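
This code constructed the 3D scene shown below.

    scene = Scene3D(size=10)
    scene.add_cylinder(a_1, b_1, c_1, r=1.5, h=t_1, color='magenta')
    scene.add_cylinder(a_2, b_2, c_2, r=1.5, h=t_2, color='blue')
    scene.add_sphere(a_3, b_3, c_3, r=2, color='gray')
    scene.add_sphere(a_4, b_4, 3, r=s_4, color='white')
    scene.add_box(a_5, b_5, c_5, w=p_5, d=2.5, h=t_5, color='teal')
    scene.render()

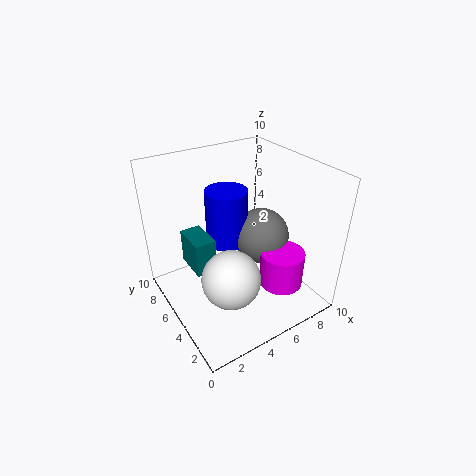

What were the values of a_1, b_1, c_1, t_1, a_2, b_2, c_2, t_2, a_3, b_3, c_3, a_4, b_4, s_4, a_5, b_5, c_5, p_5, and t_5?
a_1 = 7, b_1 = 2.5, c_1 = 2, t_1 = 2.5, a_2 = 5, b_2 = 6.5, c_2 = 4, t_2 = 4, a_3 = 7, b_3 = 5, c_3 = 4.5, a_4 = 3.5, b_4 = 3.5, s_4 = 2, a_5 = 2, b_5 = 5.5, c_5 = 2.5, p_5 = 1.5, t_5 = 2.5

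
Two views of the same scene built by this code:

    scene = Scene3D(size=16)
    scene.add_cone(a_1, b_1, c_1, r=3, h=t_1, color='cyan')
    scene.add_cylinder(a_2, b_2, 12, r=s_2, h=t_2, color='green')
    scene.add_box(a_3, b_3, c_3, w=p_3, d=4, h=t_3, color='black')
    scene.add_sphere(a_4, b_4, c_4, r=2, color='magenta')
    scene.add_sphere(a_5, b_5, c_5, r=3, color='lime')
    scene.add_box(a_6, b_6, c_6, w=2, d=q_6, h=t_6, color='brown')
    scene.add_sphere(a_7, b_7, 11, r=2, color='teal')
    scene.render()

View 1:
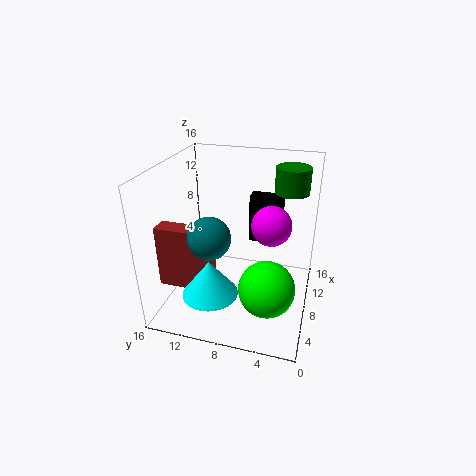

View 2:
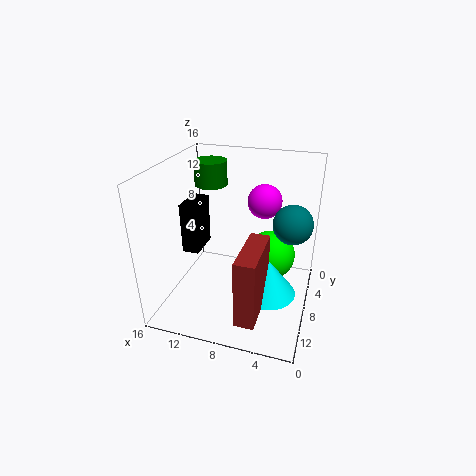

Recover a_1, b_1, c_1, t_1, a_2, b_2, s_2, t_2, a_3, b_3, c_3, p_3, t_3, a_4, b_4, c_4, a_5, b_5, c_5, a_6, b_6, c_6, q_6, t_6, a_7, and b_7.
a_1 = 4; b_1 = 10; c_1 = 3; t_1 = 4; a_2 = 13; b_2 = 3; s_2 = 2; t_2 = 3; a_3 = 13; b_3 = 4; c_3 = 5; p_3 = 2; t_3 = 6; a_4 = 6; b_4 = 4; c_4 = 11; a_5 = 5; b_5 = 4; c_5 = 4; a_6 = 4; b_6 = 10; c_6 = 3; q_6 = 6; t_6 = 7; a_7 = 2; b_7 = 9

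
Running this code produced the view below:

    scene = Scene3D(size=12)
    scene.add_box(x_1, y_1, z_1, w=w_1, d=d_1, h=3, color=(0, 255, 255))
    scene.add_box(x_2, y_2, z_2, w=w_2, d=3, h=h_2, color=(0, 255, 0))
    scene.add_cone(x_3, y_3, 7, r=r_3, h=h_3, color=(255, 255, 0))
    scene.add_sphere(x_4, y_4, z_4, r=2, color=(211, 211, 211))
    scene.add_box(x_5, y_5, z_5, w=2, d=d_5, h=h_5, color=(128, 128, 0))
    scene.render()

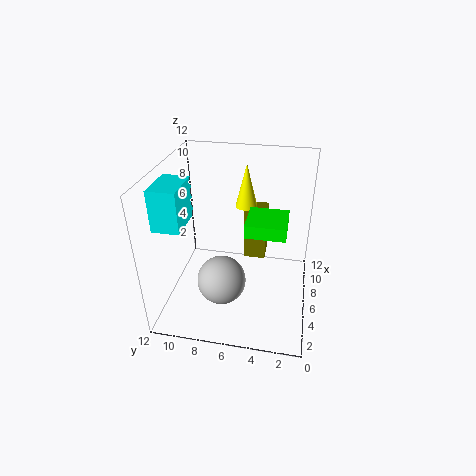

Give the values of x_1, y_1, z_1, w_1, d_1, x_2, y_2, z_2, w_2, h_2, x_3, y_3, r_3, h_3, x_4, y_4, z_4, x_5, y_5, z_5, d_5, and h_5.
x_1 = 1; y_1 = 9; z_1 = 9; w_1 = 3; d_1 = 2; x_2 = 3; y_2 = 2; z_2 = 8; w_2 = 3; h_2 = 1; x_3 = 10; y_3 = 6; r_3 = 1; h_3 = 4; x_4 = 4; y_4 = 7; z_4 = 3; x_5 = 9; y_5 = 4; z_5 = 2; d_5 = 2; h_5 = 5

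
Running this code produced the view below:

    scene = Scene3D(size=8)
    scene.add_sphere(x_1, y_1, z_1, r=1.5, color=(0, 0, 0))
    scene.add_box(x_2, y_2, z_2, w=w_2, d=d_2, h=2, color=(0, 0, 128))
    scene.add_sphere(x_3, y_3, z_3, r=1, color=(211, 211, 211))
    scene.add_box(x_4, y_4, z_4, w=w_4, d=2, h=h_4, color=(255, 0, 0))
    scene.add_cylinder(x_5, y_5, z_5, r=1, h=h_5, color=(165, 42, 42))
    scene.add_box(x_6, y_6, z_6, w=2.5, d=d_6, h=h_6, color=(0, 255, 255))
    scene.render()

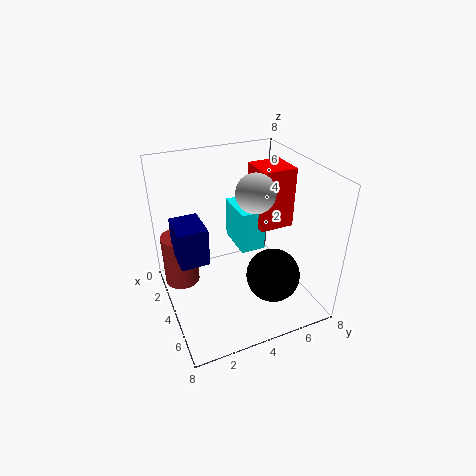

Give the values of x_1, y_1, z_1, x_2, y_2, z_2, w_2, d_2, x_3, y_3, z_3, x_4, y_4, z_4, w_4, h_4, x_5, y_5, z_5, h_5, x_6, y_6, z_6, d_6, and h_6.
x_1 = 5.5, y_1 = 5.5, z_1 = 2, x_2 = 3, y_2 = 0.5, z_2 = 3.5, w_2 = 2, d_2 = 1.5, x_3 = 5, y_3 = 4.5, z_3 = 7, x_4 = 2, y_4 = 5.5, z_4 = 4, w_4 = 2, h_4 = 3.5, x_5 = 2.5, y_5 = 1, z_5 = 1, h_5 = 3, x_6 = 1, y_6 = 4.5, z_6 = 2.5, d_6 = 1.5, h_6 = 2.5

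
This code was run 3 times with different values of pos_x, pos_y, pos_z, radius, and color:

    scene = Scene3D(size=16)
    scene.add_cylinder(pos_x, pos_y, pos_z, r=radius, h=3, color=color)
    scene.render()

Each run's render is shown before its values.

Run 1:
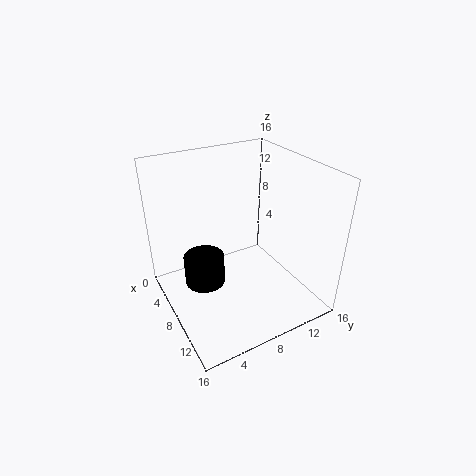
pos_x = 10; pos_y = 3; pos_z = 5.5; radius = 2; color = 'black'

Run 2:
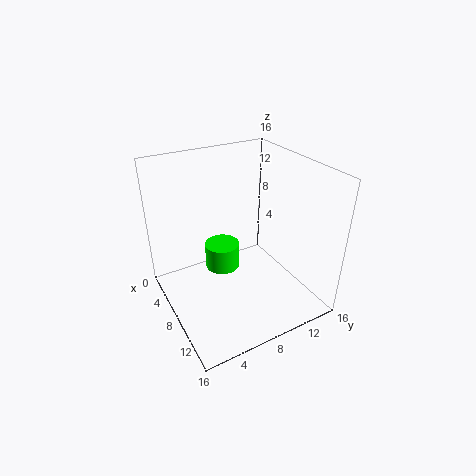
pos_x = 6; pos_y = 7; pos_z = 3.5; radius = 2; color = 'lime'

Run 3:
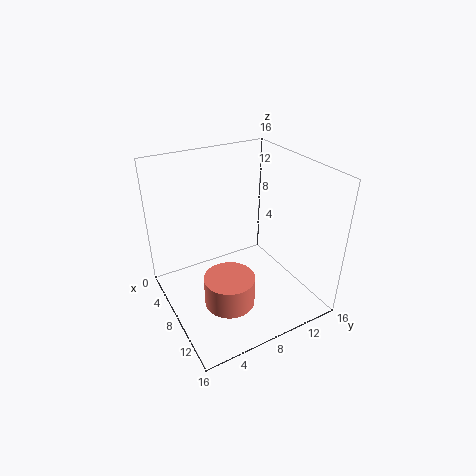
pos_x = 12.5; pos_y = 4.5; pos_z = 4; radius = 2.5; color = 'salmon'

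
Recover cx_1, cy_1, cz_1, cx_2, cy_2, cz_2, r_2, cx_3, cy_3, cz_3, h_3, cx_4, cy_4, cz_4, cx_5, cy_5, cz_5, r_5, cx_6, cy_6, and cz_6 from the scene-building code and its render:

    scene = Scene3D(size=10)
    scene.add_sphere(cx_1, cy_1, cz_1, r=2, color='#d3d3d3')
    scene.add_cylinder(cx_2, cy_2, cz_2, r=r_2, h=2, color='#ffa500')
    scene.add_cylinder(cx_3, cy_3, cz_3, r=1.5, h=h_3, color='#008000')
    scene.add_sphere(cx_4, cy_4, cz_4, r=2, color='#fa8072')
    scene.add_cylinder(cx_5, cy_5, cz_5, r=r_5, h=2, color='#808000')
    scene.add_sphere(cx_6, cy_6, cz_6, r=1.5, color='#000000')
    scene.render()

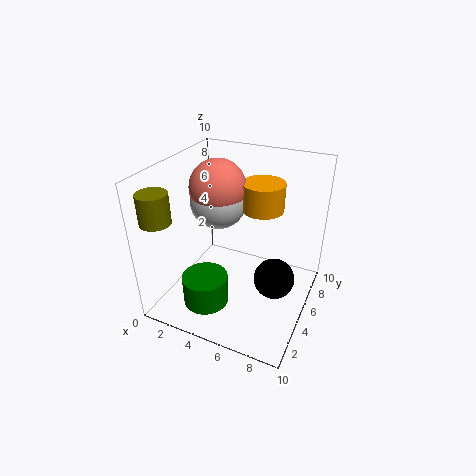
cx_1 = 3, cy_1 = 6, cz_1 = 7, cx_2 = 6, cy_2 = 7, cz_2 = 6.5, r_2 = 1.5, cx_3 = 4, cy_3 = 2, cz_3 = 1.5, h_3 = 2, cx_4 = 3, cy_4 = 6, cz_4 = 8, cx_5 = 1, cy_5 = 1.5, cz_5 = 7, r_5 = 1, cx_6 = 7.5, cy_6 = 6, cz_6 = 1.5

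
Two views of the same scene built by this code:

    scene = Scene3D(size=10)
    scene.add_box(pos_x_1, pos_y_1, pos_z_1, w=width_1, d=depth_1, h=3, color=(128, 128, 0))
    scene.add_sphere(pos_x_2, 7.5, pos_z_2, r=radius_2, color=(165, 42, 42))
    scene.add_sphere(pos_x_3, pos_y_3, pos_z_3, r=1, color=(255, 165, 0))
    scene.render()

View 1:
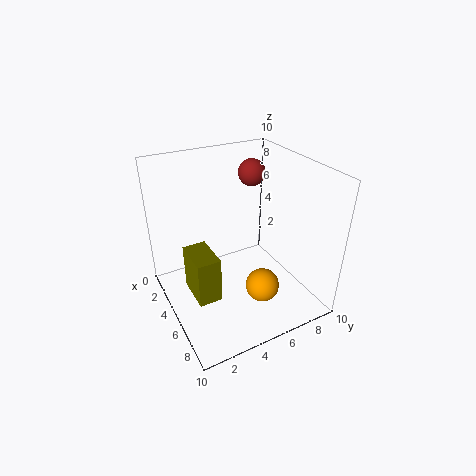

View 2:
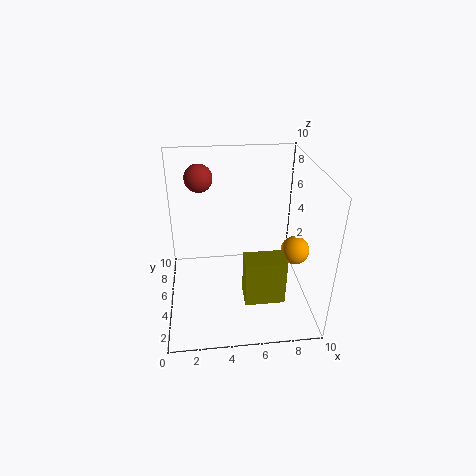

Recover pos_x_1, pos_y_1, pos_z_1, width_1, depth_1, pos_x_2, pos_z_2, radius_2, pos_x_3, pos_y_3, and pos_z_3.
pos_x_1 = 5, pos_y_1 = 1, pos_z_1 = 2.5, width_1 = 2.5, depth_1 = 1.5, pos_x_2 = 2.5, pos_z_2 = 8.5, radius_2 = 1, pos_x_3 = 9, pos_y_3 = 4.5, pos_z_3 = 4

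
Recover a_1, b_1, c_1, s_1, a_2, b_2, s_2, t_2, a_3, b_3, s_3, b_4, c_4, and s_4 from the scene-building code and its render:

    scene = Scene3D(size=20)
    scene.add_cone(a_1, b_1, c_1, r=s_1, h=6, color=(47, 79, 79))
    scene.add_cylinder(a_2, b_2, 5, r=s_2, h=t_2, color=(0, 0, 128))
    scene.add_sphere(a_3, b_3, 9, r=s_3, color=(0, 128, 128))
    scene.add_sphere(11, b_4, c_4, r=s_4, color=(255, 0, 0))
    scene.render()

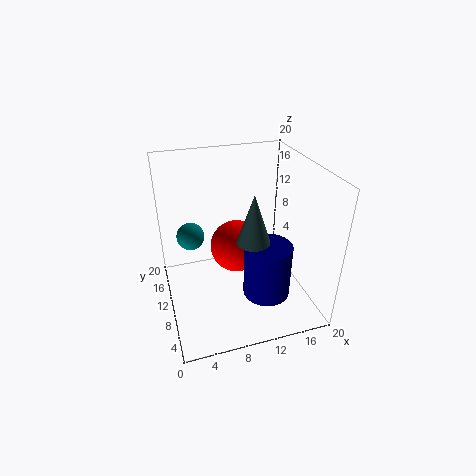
a_1 = 10; b_1 = 4; c_1 = 13; s_1 = 2; a_2 = 12; b_2 = 4; s_2 = 3; t_2 = 7; a_3 = 4; b_3 = 14; s_3 = 2; b_4 = 14; c_4 = 6; s_4 = 4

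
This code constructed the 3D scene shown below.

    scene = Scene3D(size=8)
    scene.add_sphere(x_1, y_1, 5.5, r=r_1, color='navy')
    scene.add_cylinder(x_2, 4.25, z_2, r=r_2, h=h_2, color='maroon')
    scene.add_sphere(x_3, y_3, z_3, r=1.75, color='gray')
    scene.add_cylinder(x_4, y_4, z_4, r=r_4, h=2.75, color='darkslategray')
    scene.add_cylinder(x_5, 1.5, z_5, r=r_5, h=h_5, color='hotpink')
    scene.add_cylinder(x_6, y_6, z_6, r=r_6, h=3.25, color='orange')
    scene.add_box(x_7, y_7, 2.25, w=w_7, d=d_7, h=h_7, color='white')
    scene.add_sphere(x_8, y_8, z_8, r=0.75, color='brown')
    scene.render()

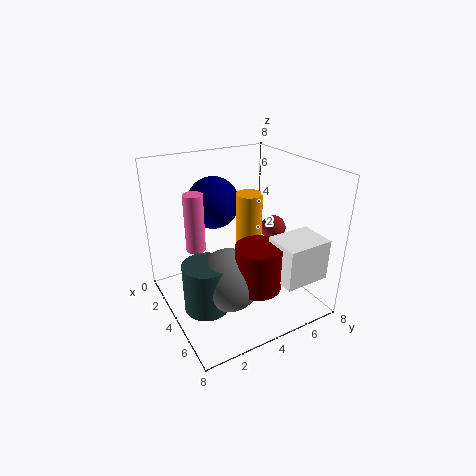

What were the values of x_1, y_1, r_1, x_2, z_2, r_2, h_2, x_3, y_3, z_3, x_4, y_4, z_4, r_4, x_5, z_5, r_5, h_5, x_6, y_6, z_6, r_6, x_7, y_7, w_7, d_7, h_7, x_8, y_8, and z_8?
x_1 = 2, y_1 = 3.5, r_1 = 1.5, x_2 = 5.75, z_2 = 1.75, r_2 = 1.25, h_2 = 2.5, x_3 = 4.75, y_3 = 3, z_3 = 2, x_4 = 4.5, y_4 = 1.75, z_4 = 0.5, r_4 = 1.25, x_5 = 4, z_5 = 4, r_5 = 0.5, h_5 = 3, x_6 = 3.5, y_6 = 5, z_6 = 3, r_6 = 0.75, x_7 = 5.5, y_7 = 5, w_7 = 2, d_7 = 2.5, h_7 = 2.25, x_8 = 3.5, y_8 = 6.75, z_8 = 3.75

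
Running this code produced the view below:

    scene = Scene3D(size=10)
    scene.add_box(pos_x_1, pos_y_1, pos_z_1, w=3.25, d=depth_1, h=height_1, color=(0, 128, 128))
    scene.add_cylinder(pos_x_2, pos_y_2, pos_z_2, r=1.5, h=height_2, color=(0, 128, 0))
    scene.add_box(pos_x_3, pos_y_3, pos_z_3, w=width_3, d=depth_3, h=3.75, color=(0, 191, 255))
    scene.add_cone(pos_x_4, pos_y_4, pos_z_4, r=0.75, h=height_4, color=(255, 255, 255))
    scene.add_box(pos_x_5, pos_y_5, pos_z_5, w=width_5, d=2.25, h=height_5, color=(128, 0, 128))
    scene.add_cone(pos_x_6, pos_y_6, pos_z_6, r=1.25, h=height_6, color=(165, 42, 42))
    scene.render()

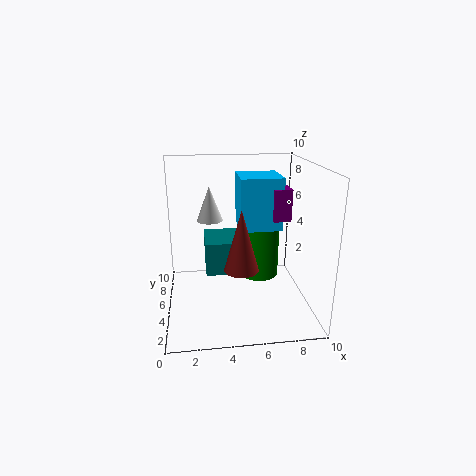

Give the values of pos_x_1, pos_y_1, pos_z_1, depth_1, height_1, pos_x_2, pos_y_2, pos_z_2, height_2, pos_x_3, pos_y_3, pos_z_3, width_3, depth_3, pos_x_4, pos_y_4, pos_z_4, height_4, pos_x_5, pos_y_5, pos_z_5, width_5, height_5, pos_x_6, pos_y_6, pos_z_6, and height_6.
pos_x_1 = 2.75; pos_y_1 = 5.75; pos_z_1 = 1.75; depth_1 = 3.25; height_1 = 2.5; pos_x_2 = 7; pos_y_2 = 7.25; pos_z_2 = 1; height_2 = 4.75; pos_x_3 = 5.25; pos_y_3 = 5.25; pos_z_3 = 5.25; width_3 = 3; depth_3 = 3; pos_x_4 = 3; pos_y_4 = 2.5; pos_z_4 = 7.25; height_4 = 2; pos_x_5 = 7.5; pos_y_5 = 5; pos_z_5 = 6; width_5 = 1.25; height_5 = 2.25; pos_x_6 = 5.25; pos_y_6 = 5; pos_z_6 = 2.5; height_6 = 4.5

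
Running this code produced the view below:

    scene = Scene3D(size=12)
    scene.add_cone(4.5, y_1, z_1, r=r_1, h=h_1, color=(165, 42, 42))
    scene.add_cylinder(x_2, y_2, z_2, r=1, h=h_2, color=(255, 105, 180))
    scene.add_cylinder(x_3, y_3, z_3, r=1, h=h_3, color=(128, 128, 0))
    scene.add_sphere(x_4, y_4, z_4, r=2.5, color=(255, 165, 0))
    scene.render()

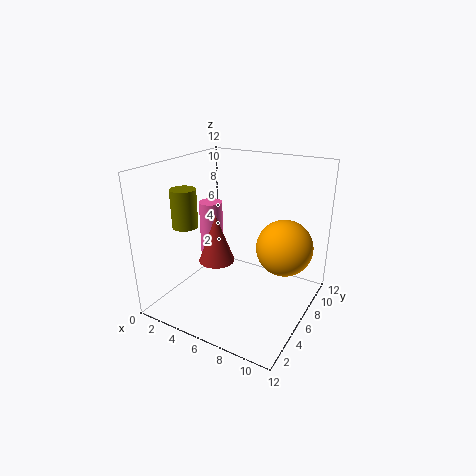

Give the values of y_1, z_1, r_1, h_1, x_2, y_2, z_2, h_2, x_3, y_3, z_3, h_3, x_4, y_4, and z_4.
y_1 = 5; z_1 = 4; r_1 = 1.5; h_1 = 4; x_2 = 3; y_2 = 6.5; z_2 = 2.5; h_2 = 6; x_3 = 3; y_3 = 3; z_3 = 7.5; h_3 = 3; x_4 = 9; y_4 = 9; z_4 = 4.5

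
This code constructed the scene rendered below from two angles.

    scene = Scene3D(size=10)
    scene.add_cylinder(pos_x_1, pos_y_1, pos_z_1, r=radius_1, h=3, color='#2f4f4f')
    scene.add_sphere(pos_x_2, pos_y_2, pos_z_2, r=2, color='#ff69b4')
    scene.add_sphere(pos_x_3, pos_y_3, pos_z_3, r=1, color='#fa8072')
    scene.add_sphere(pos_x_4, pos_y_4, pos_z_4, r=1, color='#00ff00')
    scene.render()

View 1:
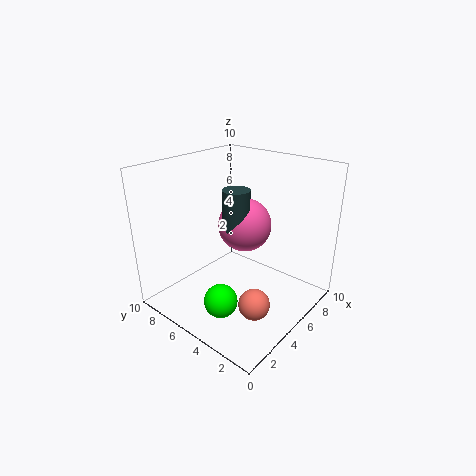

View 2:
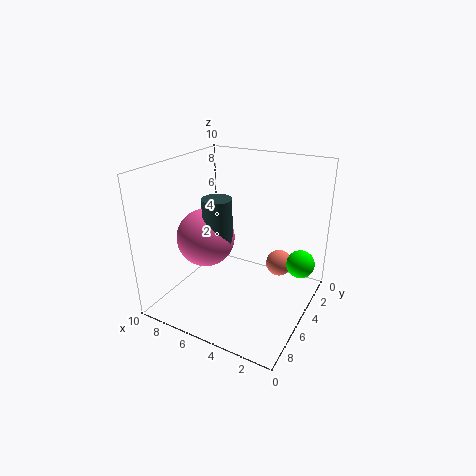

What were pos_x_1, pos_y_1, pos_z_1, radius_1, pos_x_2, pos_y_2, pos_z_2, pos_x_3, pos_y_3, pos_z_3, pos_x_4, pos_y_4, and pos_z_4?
pos_x_1 = 6; pos_y_1 = 6; pos_z_1 = 5; radius_1 = 1; pos_x_2 = 7; pos_y_2 = 6; pos_z_2 = 5; pos_x_3 = 3; pos_y_3 = 2; pos_z_3 = 2; pos_x_4 = 1; pos_y_4 = 3; pos_z_4 = 3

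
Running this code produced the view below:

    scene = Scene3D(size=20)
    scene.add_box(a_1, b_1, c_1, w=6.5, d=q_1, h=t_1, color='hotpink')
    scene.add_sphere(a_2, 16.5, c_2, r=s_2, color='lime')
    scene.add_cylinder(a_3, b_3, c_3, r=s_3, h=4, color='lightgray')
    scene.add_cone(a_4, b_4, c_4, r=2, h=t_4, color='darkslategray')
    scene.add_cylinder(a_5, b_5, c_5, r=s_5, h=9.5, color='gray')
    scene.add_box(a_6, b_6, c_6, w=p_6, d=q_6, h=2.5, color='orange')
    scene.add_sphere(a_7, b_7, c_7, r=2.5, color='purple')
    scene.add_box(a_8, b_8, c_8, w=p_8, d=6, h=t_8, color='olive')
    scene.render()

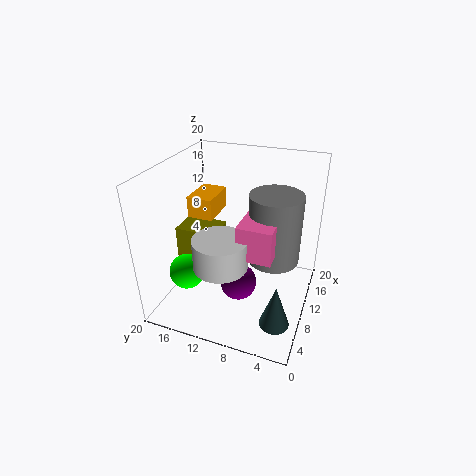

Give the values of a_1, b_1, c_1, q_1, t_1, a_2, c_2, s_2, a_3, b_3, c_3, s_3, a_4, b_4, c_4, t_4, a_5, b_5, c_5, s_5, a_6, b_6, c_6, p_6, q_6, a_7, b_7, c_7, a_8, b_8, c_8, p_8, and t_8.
a_1 = 5, b_1 = 4, c_1 = 10, q_1 = 4.5, t_1 = 4.5, a_2 = 6.5, c_2 = 5, s_2 = 2.5, a_3 = 5, b_3 = 10.5, c_3 = 8.5, s_3 = 3.5, a_4 = 5, b_4 = 3, c_4 = 1, t_4 = 6, a_5 = 10.5, b_5 = 5, c_5 = 7.5, s_5 = 3.5, a_6 = 4, b_6 = 11, c_6 = 15.5, p_6 = 4.5, q_6 = 3, a_7 = 7.5, b_7 = 9, c_7 = 4.5, a_8 = 8.5, b_8 = 13, c_8 = 5.5, p_8 = 4.5, t_8 = 5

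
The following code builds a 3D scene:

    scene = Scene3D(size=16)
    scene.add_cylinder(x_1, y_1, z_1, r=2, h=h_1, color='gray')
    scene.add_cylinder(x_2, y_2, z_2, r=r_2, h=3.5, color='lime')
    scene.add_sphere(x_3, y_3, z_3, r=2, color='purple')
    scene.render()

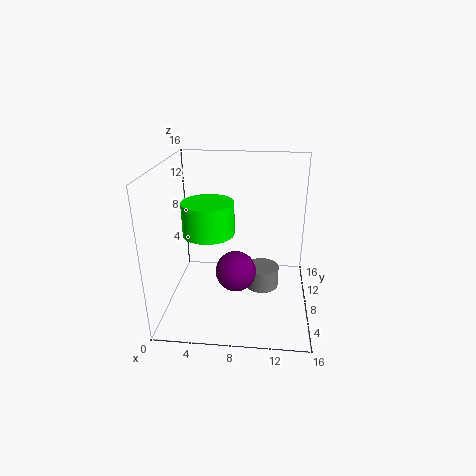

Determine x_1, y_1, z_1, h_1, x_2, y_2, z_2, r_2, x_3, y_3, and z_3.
x_1 = 10.75
y_1 = 9.75
z_1 = 1
h_1 = 2.5
x_2 = 5
y_2 = 6.75
z_2 = 9
r_2 = 2.75
x_3 = 8.25
y_3 = 3.5
z_3 = 6.5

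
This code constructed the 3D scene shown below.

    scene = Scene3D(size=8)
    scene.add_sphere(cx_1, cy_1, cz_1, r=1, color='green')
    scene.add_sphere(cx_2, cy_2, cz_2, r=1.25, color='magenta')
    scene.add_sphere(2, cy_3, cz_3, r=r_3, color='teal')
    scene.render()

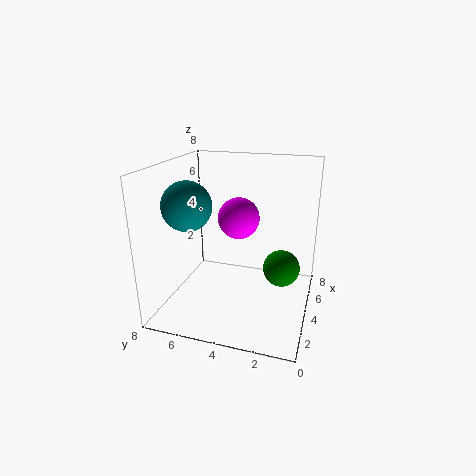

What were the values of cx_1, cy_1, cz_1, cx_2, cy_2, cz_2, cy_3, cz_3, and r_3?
cx_1 = 4; cy_1 = 1.5; cz_1 = 2.5; cx_2 = 5.75; cy_2 = 4.5; cz_2 = 4.5; cy_3 = 6; cz_3 = 6.25; r_3 = 1.25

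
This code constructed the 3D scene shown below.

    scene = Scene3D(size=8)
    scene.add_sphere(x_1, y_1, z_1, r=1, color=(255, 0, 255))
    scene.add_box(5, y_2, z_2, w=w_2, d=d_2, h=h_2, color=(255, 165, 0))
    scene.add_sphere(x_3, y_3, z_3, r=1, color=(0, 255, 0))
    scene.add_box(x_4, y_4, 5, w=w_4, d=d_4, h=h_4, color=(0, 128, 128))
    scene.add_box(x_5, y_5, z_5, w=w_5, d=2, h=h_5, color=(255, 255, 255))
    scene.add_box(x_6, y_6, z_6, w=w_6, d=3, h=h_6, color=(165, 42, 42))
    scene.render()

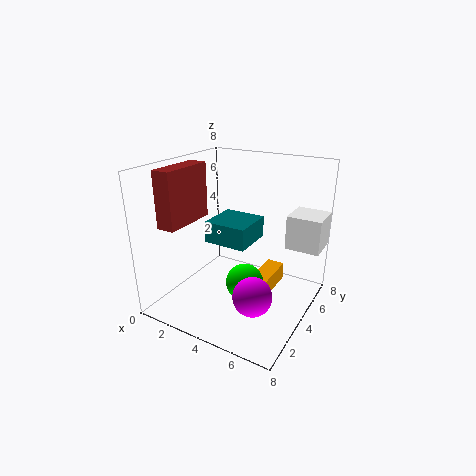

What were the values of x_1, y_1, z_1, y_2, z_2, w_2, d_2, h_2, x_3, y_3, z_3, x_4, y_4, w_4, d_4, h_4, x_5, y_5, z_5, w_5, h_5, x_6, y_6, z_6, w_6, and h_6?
x_1 = 6
y_1 = 2
z_1 = 2
y_2 = 3
z_2 = 1
w_2 = 1
d_2 = 3
h_2 = 1
x_3 = 5
y_3 = 3
z_3 = 2
x_4 = 4
y_4 = 1
w_4 = 2
d_4 = 2
h_4 = 1
x_5 = 6
y_5 = 6
z_5 = 3
w_5 = 2
h_5 = 2
x_6 = 1
y_6 = 1
z_6 = 5
w_6 = 1
h_6 = 3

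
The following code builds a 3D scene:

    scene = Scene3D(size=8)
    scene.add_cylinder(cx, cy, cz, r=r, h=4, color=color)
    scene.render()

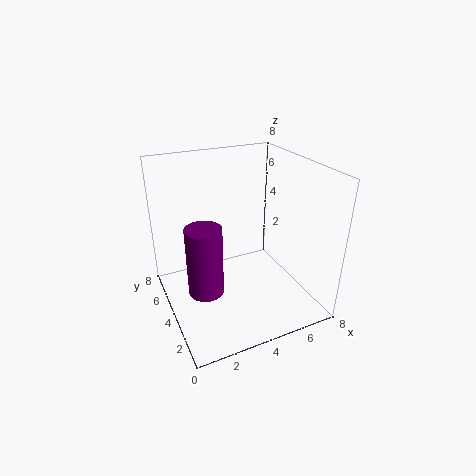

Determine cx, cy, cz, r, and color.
cx = 2; cy = 4; cz = 1; r = 1; color = 'purple'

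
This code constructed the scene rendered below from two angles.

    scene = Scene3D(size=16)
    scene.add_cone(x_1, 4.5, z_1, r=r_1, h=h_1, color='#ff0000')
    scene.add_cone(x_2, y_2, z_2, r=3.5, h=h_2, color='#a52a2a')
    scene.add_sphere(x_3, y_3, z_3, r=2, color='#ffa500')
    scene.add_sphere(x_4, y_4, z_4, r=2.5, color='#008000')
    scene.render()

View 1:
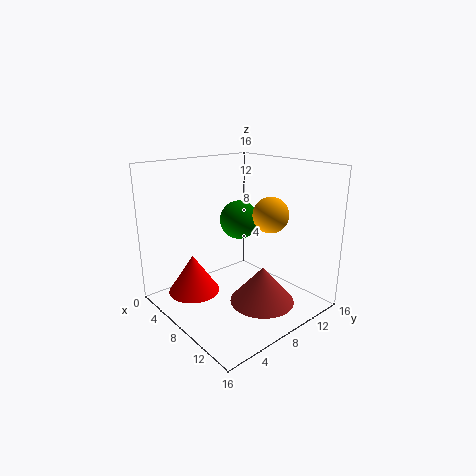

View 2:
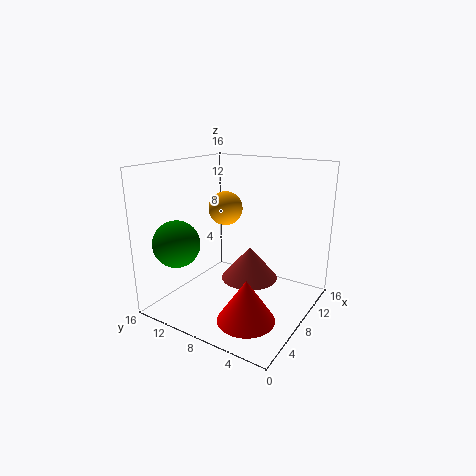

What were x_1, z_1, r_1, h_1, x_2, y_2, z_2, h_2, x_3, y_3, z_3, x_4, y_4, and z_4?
x_1 = 4, z_1 = 1, r_1 = 3, h_1 = 4.5, x_2 = 11.5, y_2 = 8.5, z_2 = 1.5, h_2 = 4, x_3 = 10, y_3 = 11, z_3 = 10.5, x_4 = 3, y_4 = 12.5, z_4 = 8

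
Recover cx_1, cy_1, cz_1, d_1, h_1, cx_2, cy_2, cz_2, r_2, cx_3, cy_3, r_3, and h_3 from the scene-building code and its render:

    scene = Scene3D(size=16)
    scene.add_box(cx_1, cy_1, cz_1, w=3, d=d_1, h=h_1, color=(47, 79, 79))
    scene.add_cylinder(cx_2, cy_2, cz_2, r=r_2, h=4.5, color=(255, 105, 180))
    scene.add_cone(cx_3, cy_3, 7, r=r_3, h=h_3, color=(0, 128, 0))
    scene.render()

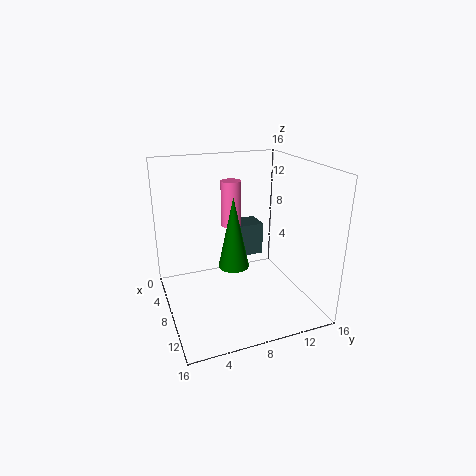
cx_1 = 2; cy_1 = 9.5; cz_1 = 4; d_1 = 3; h_1 = 4; cx_2 = 10; cy_2 = 6.5; cz_2 = 10.5; r_2 = 1; cx_3 = 12; cy_3 = 6; r_3 = 1.5; h_3 = 7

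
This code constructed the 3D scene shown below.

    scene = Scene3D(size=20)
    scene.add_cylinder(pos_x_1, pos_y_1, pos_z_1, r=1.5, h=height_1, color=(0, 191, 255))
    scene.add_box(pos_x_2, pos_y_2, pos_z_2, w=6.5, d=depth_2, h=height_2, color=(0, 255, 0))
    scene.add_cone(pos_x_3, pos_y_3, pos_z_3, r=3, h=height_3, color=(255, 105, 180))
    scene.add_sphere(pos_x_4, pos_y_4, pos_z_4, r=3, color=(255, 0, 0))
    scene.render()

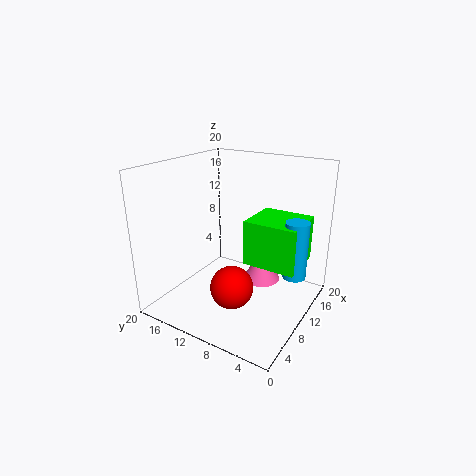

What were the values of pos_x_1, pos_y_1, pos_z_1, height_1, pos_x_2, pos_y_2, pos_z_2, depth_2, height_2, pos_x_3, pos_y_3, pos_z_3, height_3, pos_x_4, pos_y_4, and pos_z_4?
pos_x_1 = 10, pos_y_1 = 1.5, pos_z_1 = 6.5, height_1 = 7.5, pos_x_2 = 8, pos_y_2 = 1, pos_z_2 = 7.5, depth_2 = 7, height_2 = 6, pos_x_3 = 16.5, pos_y_3 = 9.5, pos_z_3 = 0.5, height_3 = 4.5, pos_x_4 = 7.5, pos_y_4 = 9.5, pos_z_4 = 3.5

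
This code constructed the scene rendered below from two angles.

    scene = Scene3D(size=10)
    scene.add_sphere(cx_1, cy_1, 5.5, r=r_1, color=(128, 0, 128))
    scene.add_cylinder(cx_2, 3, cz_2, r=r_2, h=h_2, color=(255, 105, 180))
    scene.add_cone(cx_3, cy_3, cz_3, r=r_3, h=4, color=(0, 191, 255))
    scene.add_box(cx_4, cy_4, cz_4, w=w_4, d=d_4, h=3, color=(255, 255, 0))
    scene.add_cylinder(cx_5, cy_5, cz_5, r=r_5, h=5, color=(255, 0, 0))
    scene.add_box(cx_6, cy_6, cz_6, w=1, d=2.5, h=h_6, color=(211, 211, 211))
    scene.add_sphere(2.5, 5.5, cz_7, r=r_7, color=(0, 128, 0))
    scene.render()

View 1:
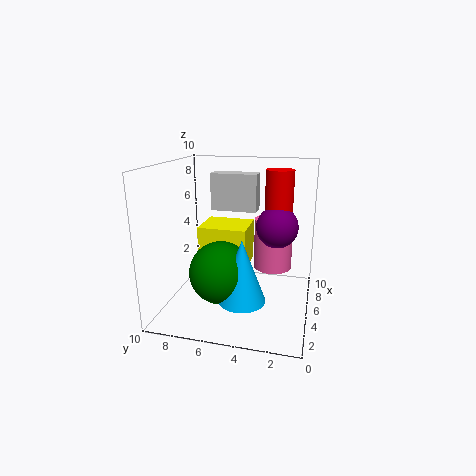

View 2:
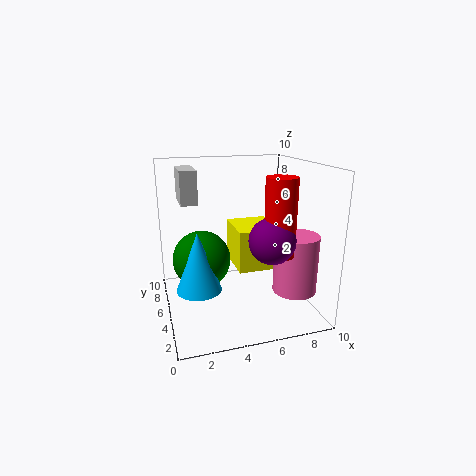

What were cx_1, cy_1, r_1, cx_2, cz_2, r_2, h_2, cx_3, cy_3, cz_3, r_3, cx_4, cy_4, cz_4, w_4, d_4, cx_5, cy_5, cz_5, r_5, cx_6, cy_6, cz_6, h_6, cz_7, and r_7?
cx_1 = 6.5
cy_1 = 2.5
r_1 = 1.5
cx_2 = 8.5
cz_2 = 1.5
r_2 = 1.5
h_2 = 4
cx_3 = 2
cy_3 = 4
cz_3 = 2
r_3 = 1.5
cx_4 = 5
cy_4 = 4.5
cz_4 = 2.5
w_4 = 3
d_4 = 3.5
cx_5 = 7
cy_5 = 2.5
cz_5 = 4.5
r_5 = 1
cx_6 = 1
cy_6 = 3
cz_6 = 8
h_6 = 2
cz_7 = 3.5
r_7 = 2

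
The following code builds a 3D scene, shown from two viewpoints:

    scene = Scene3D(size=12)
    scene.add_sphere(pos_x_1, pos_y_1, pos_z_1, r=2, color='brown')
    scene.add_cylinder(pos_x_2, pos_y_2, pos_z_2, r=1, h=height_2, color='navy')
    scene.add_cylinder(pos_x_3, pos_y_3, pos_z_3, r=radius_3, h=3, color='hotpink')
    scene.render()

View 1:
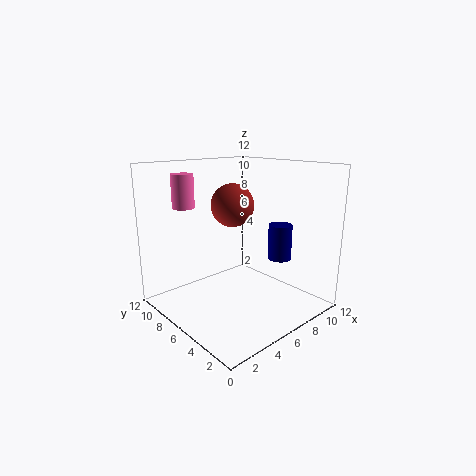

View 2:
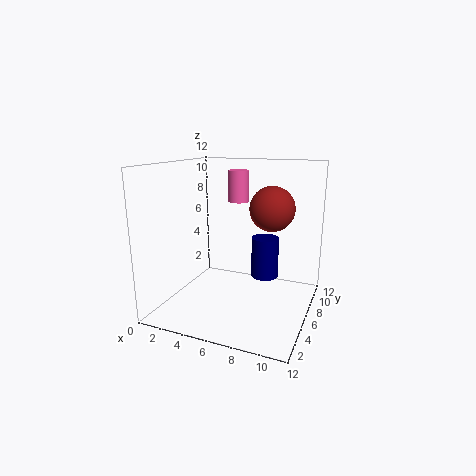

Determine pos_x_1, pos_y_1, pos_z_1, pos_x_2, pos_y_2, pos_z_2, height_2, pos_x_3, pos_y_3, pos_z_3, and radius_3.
pos_x_1 = 8, pos_y_1 = 9, pos_z_1 = 8, pos_x_2 = 9, pos_y_2 = 4, pos_z_2 = 4, height_2 = 3, pos_x_3 = 4, pos_y_3 = 11, pos_z_3 = 8, radius_3 = 1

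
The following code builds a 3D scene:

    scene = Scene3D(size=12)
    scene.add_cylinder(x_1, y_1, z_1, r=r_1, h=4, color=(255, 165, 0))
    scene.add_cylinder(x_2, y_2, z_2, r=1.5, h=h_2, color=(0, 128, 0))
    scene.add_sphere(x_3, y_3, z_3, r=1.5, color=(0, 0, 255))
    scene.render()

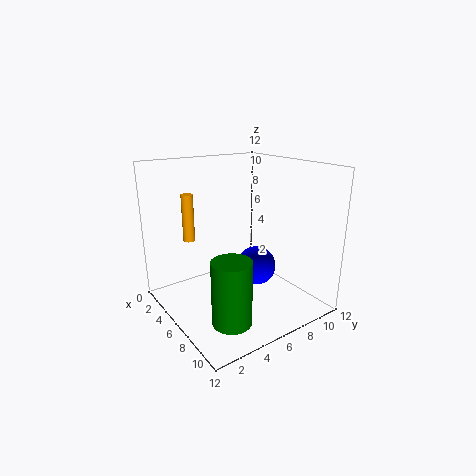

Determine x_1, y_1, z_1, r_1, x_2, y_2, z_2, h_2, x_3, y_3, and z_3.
x_1 = 3, y_1 = 3, z_1 = 5.5, r_1 = 0.5, x_2 = 9.5, y_2 = 3, z_2 = 1, h_2 = 5, x_3 = 8.5, y_3 = 6, z_3 = 4.5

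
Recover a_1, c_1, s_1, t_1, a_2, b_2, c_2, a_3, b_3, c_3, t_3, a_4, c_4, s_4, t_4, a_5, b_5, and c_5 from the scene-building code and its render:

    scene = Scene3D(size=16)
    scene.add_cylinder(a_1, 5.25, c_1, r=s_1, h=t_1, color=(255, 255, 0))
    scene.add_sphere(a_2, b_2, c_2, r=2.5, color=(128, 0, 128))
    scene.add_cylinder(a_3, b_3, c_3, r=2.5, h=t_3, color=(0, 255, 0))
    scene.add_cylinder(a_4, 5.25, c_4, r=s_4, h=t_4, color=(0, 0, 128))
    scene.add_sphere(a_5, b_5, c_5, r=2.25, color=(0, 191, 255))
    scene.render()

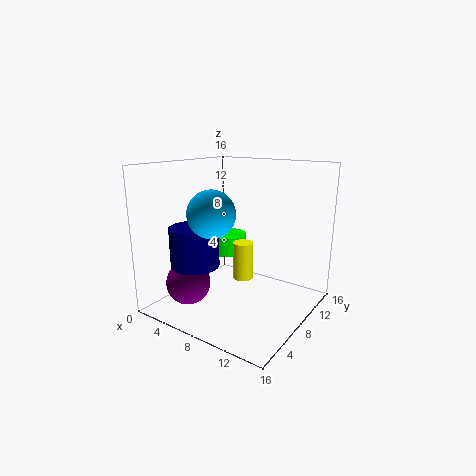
a_1 = 10.5; c_1 = 5; s_1 = 1; t_1 = 3.75; a_2 = 3.5; b_2 = 4.5; c_2 = 2.75; a_3 = 2.75; b_3 = 13.25; c_3 = 3.75; t_3 = 2.5; a_4 = 4; c_4 = 4.75; s_4 = 2.75; t_4 = 4.5; a_5 = 9; b_5 = 2.25; c_5 = 12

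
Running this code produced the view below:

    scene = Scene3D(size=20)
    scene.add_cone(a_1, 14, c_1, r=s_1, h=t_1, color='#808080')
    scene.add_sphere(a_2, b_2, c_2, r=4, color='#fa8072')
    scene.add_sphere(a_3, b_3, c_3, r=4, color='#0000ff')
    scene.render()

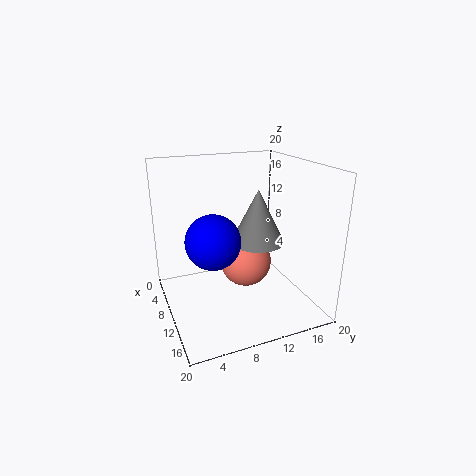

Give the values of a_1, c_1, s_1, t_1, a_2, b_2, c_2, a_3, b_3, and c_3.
a_1 = 8
c_1 = 8
s_1 = 4
t_1 = 8
a_2 = 6
b_2 = 13
c_2 = 4
a_3 = 8
b_3 = 7
c_3 = 9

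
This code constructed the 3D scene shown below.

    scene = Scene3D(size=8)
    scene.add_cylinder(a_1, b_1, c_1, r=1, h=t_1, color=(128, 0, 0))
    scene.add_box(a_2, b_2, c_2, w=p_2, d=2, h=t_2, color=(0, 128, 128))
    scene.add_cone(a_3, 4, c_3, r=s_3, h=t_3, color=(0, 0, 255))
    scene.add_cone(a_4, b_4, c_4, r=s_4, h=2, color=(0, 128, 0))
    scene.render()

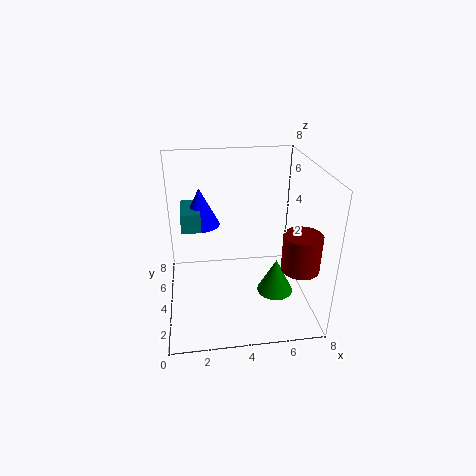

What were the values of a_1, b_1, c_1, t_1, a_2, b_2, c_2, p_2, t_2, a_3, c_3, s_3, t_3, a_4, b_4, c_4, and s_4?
a_1 = 7; b_1 = 2; c_1 = 3; t_1 = 2; a_2 = 1; b_2 = 3; c_2 = 5; p_2 = 1; t_2 = 1; a_3 = 2; c_3 = 5; s_3 = 1; t_3 = 2; a_4 = 6; b_4 = 3; c_4 = 1; s_4 = 1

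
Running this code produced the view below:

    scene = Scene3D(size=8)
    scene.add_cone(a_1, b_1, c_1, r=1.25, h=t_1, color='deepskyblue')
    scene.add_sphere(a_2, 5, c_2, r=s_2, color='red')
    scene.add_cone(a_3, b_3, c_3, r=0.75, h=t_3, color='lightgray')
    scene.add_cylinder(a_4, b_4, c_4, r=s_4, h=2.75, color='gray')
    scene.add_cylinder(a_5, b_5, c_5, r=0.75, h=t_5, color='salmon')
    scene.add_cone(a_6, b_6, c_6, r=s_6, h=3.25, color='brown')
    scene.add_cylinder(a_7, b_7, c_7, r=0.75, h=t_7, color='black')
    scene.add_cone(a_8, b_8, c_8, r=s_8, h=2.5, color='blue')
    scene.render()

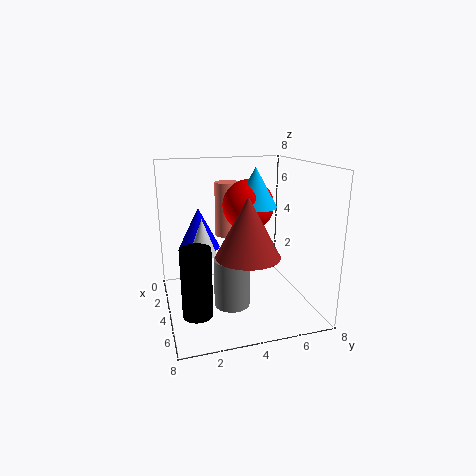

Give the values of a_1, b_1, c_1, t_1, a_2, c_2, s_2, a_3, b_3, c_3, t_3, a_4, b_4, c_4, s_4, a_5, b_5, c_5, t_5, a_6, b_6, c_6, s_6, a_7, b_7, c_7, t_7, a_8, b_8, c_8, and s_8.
a_1 = 3.25
b_1 = 5.25
c_1 = 5.5
t_1 = 2.25
a_2 = 2.75
c_2 = 5.5
s_2 = 1.5
a_3 = 4
b_3 = 2
c_3 = 3.25
t_3 = 2
a_4 = 4.5
b_4 = 3.5
c_4 = 0.25
s_4 = 1
a_5 = 1.75
b_5 = 4
c_5 = 3.5
t_5 = 3.25
a_6 = 5
b_6 = 4.25
c_6 = 3.25
s_6 = 1.75
a_7 = 6.25
b_7 = 1.25
c_7 = 1
t_7 = 3.5
a_8 = 1.5
b_8 = 2.25
c_8 = 2.75
s_8 = 1.25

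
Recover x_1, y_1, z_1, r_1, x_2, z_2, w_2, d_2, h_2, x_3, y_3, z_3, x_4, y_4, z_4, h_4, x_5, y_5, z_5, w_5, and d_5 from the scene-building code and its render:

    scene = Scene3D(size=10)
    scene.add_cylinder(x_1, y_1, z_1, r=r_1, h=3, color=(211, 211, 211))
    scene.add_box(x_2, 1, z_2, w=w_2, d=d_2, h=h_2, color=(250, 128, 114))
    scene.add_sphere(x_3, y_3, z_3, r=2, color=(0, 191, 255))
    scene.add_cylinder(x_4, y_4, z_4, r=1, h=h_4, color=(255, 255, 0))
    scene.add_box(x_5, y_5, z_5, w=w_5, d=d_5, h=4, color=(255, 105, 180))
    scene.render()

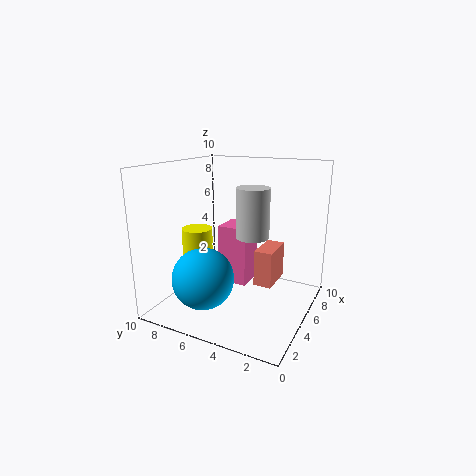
x_1 = 3
y_1 = 3
z_1 = 6
r_1 = 1
x_2 = 1
z_2 = 4
w_2 = 2
d_2 = 1
h_2 = 2
x_3 = 2
y_3 = 6
z_3 = 3
x_4 = 3
y_4 = 7
z_4 = 4
h_4 = 2
x_5 = 4
y_5 = 4
z_5 = 2
w_5 = 2
d_5 = 2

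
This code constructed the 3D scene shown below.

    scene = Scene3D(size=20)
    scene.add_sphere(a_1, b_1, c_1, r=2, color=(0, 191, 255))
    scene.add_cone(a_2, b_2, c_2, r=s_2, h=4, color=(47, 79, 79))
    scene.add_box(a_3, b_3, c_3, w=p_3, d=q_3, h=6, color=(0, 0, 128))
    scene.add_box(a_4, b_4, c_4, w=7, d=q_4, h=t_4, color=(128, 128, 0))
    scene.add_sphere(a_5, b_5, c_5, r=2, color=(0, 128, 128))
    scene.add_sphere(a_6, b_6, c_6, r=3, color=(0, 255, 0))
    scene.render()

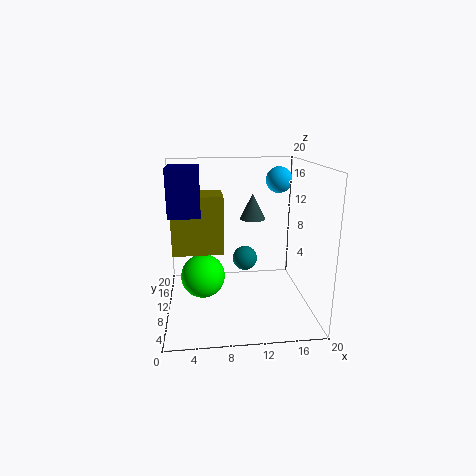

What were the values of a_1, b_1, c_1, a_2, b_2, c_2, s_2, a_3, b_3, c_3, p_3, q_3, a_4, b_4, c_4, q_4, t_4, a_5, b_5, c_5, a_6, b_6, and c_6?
a_1 = 17, b_1 = 16, c_1 = 17, a_2 = 13, b_2 = 16, c_2 = 11, s_2 = 2, a_3 = 1, b_3 = 6, c_3 = 14, p_3 = 4, q_3 = 5, a_4 = 1, b_4 = 9, c_4 = 8, q_4 = 5, t_4 = 8, a_5 = 12, b_5 = 17, c_5 = 4, a_6 = 5, b_6 = 9, c_6 = 5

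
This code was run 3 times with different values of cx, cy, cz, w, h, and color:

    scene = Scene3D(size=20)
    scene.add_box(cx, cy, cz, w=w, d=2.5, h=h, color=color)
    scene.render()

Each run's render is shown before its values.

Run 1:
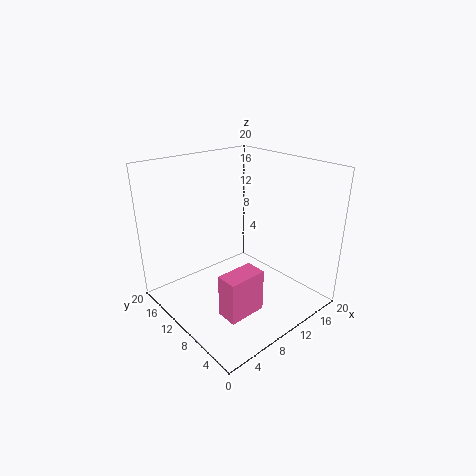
cx = 1.5
cy = 1
cz = 5.5
w = 4.5
h = 5
color = 'hotpink'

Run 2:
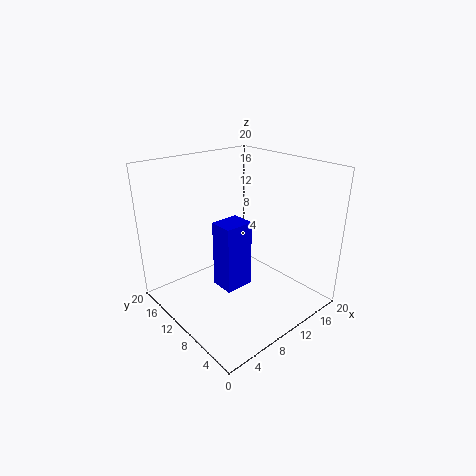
cx = 1
cy = 1
cz = 10
w = 3
h = 7
color = 'blue'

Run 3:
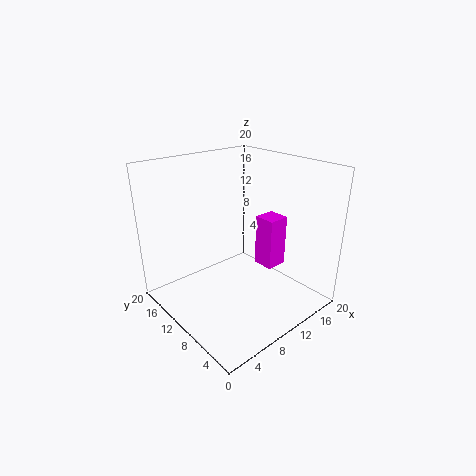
cx = 8
cy = 2
cz = 9.5
w = 2.5
h = 6
color = 'magenta'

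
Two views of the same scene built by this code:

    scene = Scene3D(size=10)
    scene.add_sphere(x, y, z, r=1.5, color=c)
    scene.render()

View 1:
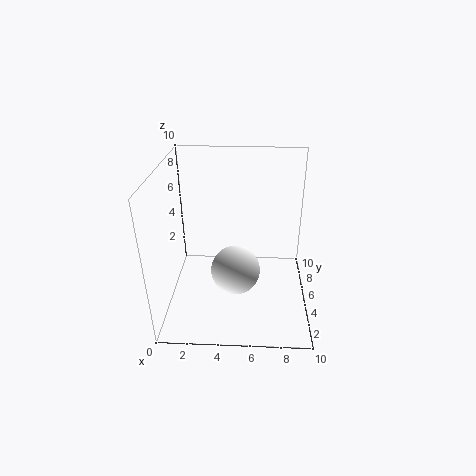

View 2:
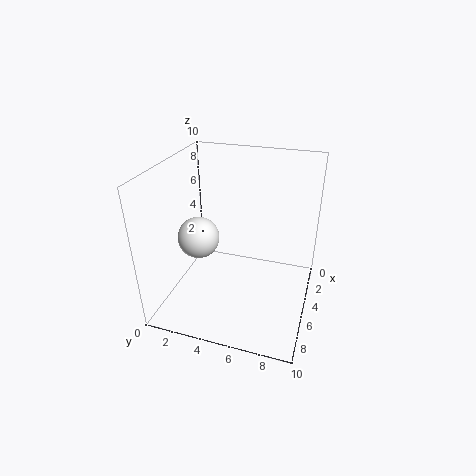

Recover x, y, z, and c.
x = 5, y = 2, z = 4.5, c = 'white'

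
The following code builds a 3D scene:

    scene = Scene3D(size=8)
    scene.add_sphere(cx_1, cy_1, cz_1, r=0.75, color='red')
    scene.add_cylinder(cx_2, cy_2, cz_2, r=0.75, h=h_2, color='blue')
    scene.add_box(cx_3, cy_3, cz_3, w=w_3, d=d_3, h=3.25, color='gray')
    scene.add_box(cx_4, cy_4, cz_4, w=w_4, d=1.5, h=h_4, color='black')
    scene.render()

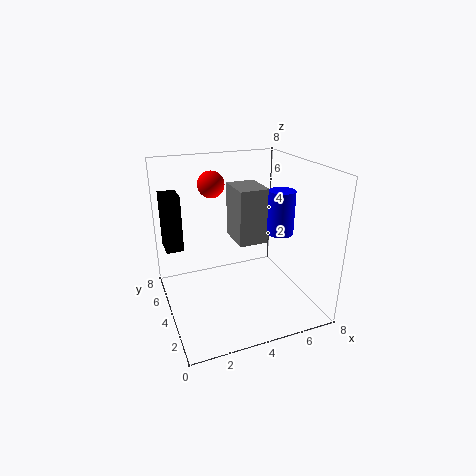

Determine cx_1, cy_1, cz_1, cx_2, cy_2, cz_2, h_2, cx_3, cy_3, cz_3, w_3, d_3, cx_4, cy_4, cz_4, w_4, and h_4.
cx_1 = 3
cy_1 = 5.5
cz_1 = 6.75
cx_2 = 6.5
cy_2 = 3.75
cz_2 = 4
h_2 = 2.5
cx_3 = 4.25
cy_3 = 4.25
cz_3 = 3.25
w_3 = 1.75
d_3 = 2.25
cx_4 = 0.25
cy_4 = 5.5
cz_4 = 3
w_4 = 1
h_4 = 3.25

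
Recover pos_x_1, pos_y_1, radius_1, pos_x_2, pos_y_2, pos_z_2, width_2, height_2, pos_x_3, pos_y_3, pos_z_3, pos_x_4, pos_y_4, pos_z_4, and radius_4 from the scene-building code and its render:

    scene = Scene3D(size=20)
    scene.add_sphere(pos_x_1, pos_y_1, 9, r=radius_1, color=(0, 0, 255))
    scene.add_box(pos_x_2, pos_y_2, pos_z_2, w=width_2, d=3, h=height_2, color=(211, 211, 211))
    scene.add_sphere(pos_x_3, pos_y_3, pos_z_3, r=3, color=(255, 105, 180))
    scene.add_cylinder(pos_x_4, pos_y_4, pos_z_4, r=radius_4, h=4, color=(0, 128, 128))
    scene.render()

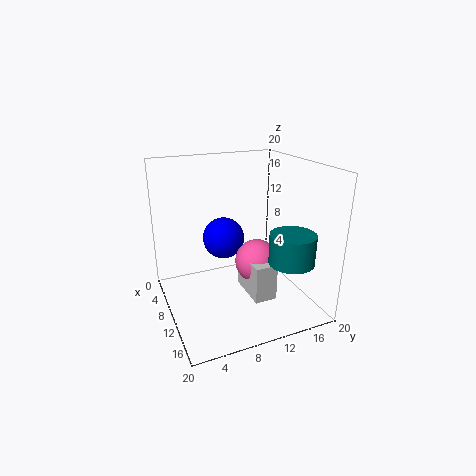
pos_x_1 = 7, pos_y_1 = 9, radius_1 = 3, pos_x_2 = 10, pos_y_2 = 10, pos_z_2 = 3, width_2 = 6, height_2 = 5, pos_x_3 = 12, pos_y_3 = 12, pos_z_3 = 7, pos_x_4 = 16, pos_y_4 = 15, pos_z_4 = 8, radius_4 = 3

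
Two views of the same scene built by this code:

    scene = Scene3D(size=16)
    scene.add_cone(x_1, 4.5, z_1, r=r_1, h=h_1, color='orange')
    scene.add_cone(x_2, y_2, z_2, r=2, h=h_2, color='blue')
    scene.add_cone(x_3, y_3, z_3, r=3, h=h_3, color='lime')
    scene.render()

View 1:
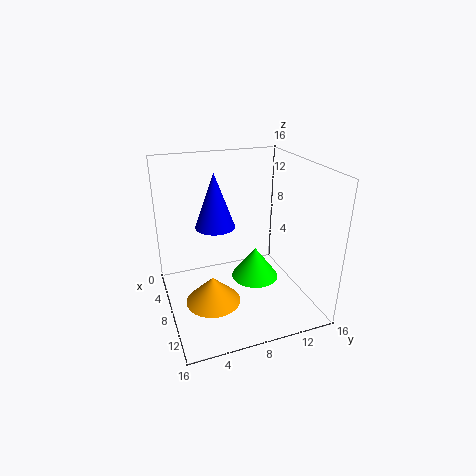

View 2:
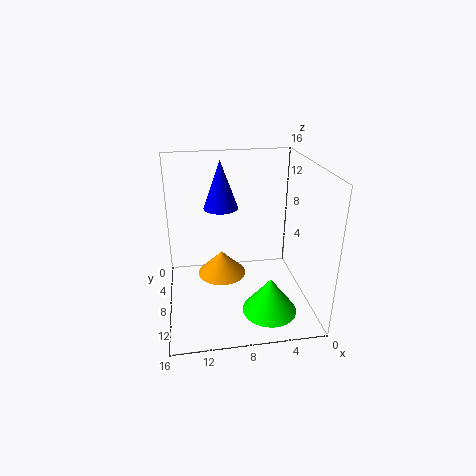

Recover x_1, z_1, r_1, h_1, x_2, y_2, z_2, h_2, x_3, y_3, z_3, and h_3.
x_1 = 9.5
z_1 = 1.5
r_1 = 3
h_1 = 3
x_2 = 9.5
y_2 = 5
z_2 = 10.5
h_2 = 5.5
x_3 = 5
y_3 = 11.5
z_3 = 0.5
h_3 = 4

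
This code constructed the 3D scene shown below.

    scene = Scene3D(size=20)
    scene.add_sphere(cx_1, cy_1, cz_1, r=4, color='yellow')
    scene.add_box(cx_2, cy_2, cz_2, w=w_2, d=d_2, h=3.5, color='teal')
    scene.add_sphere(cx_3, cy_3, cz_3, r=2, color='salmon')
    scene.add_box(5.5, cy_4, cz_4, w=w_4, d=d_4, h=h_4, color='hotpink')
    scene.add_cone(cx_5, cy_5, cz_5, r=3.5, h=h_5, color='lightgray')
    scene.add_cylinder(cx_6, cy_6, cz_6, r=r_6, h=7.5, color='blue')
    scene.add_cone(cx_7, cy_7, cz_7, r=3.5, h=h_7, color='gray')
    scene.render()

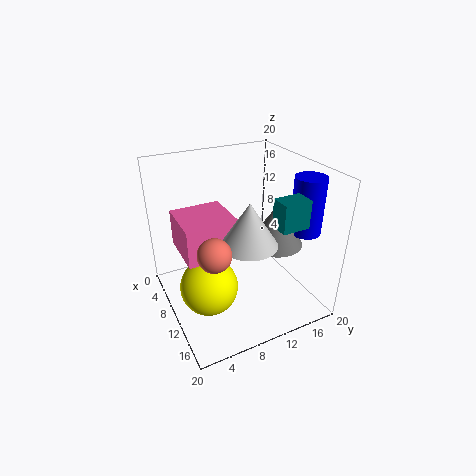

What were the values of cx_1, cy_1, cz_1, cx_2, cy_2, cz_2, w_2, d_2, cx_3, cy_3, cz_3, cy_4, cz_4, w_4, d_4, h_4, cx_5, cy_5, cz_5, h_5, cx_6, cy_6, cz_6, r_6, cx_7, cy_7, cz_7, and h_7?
cx_1 = 11; cy_1 = 5; cz_1 = 4; cx_2 = 16; cy_2 = 11.5; cz_2 = 14.5; w_2 = 2.5; d_2 = 3.5; cx_3 = 16; cy_3 = 4; cz_3 = 12.5; cy_4 = 2; cz_4 = 9; w_4 = 7; d_4 = 7; h_4 = 5; cx_5 = 15; cy_5 = 9; cz_5 = 12; h_5 = 5.5; cx_6 = 15.5; cy_6 = 17; cz_6 = 12; r_6 = 2; cx_7 = 14; cy_7 = 13.5; cz_7 = 10.5; h_7 = 5.5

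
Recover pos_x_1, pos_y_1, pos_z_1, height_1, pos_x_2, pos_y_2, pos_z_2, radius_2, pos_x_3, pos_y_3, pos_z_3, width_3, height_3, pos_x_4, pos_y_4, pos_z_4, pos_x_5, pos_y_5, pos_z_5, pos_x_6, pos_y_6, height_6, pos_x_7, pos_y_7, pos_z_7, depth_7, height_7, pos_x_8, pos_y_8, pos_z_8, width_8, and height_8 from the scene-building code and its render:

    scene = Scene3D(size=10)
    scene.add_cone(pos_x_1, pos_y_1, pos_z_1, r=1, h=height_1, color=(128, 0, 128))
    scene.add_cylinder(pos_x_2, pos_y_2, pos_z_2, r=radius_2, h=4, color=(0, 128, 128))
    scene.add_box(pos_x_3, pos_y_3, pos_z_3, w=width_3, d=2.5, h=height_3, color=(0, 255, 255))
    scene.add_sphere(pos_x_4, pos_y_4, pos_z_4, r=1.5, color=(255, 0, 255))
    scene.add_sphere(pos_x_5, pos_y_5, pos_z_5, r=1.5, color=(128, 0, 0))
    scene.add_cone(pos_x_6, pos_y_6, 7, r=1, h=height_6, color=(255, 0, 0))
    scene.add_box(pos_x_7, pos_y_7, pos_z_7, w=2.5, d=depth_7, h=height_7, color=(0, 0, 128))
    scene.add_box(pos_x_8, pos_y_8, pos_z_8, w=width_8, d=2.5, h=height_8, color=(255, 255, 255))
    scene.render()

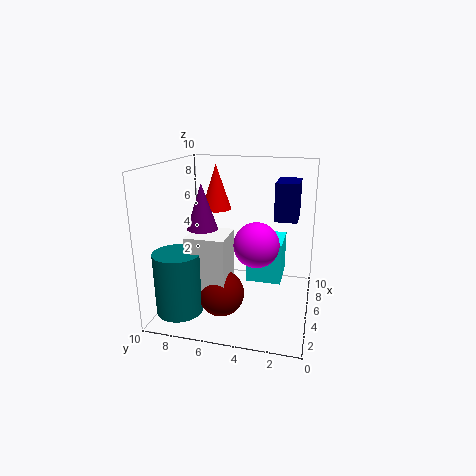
pos_x_1 = 3.5, pos_y_1 = 7, pos_z_1 = 6, height_1 = 3, pos_x_2 = 1.5, pos_y_2 = 8, pos_z_2 = 1, radius_2 = 1.5, pos_x_3 = 5.5, pos_y_3 = 2, pos_z_3 = 1.5, width_3 = 3, height_3 = 3, pos_x_4 = 4, pos_y_4 = 3.5, pos_z_4 = 5, pos_x_5 = 2.5, pos_y_5 = 5.5, pos_z_5 = 2, pos_x_6 = 5, pos_y_6 = 6.5, height_6 = 3, pos_x_7 = 4.5, pos_y_7 = 1, pos_z_7 = 6.5, depth_7 = 1.5, height_7 = 2.5, pos_x_8 = 1.5, pos_y_8 = 5, pos_z_8 = 2, width_8 = 2.5, height_8 = 4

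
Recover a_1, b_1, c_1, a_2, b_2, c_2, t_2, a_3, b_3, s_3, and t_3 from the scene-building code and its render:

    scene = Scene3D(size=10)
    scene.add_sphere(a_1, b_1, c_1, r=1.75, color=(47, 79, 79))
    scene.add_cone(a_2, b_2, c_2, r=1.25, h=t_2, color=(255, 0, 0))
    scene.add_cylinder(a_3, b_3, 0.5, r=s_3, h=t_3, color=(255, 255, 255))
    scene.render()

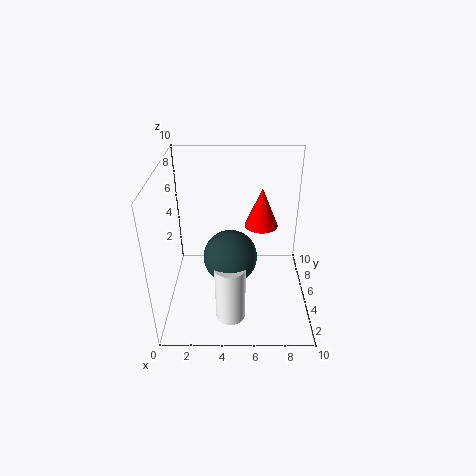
a_1 = 4.5
b_1 = 3.5
c_1 = 4.5
a_2 = 6.75
b_2 = 7.25
c_2 = 4.75
t_2 = 3
a_3 = 4.5
b_3 = 2.25
s_3 = 1
t_3 = 4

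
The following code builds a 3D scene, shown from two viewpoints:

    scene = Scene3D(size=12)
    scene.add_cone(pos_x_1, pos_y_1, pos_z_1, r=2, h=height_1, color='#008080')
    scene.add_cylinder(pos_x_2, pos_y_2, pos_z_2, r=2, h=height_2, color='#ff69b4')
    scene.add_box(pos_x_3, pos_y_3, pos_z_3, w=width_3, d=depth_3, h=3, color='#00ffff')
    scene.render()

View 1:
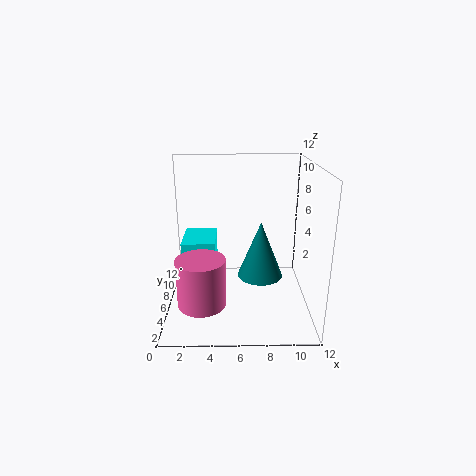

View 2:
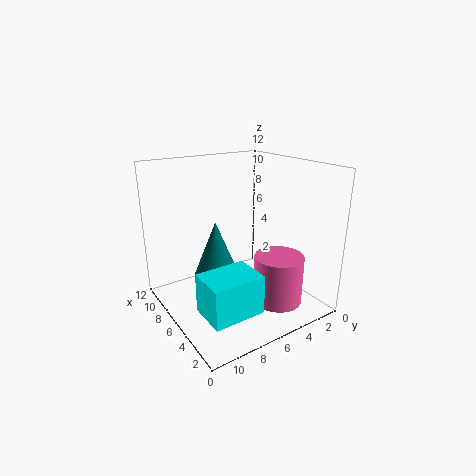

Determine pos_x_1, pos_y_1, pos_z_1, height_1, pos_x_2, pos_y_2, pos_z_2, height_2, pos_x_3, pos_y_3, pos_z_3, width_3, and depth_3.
pos_x_1 = 8
pos_y_1 = 7
pos_z_1 = 2
height_1 = 5
pos_x_2 = 3
pos_y_2 = 4
pos_z_2 = 1
height_2 = 4
pos_x_3 = 1
pos_y_3 = 7
pos_z_3 = 2
width_3 = 3
depth_3 = 4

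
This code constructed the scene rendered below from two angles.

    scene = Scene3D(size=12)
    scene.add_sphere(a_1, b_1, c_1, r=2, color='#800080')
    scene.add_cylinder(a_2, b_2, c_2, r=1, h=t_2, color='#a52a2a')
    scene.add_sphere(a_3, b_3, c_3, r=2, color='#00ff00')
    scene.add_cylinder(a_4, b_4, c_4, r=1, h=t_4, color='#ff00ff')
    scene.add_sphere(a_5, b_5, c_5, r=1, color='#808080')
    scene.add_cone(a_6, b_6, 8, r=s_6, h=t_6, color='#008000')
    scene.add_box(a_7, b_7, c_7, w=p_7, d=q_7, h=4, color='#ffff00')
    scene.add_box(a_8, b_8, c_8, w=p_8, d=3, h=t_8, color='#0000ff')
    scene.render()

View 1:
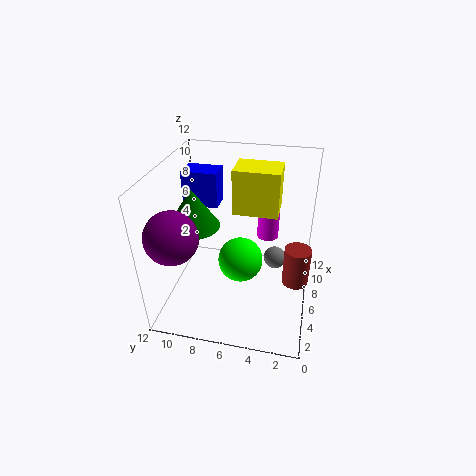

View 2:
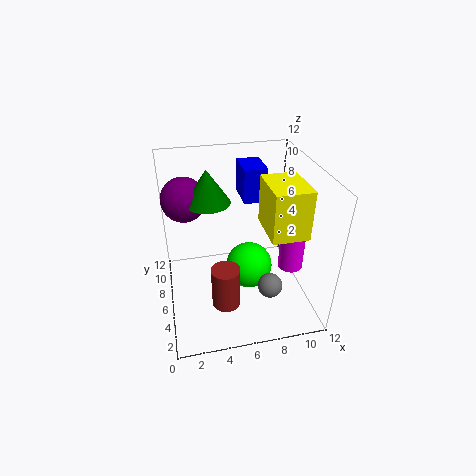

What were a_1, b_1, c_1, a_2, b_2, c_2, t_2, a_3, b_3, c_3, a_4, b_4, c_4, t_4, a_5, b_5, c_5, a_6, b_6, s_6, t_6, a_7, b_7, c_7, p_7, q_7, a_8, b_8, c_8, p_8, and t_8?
a_1 = 2
b_1 = 10
c_1 = 8
a_2 = 4
b_2 = 1
c_2 = 4
t_2 = 3
a_3 = 7
b_3 = 6
c_3 = 3
a_4 = 10
b_4 = 4
c_4 = 4
t_4 = 4
a_5 = 8
b_5 = 3
c_5 = 3
a_6 = 4
b_6 = 9
s_6 = 2
t_6 = 3
a_7 = 8
b_7 = 3
c_7 = 7
p_7 = 3
q_7 = 4
a_8 = 7
b_8 = 8
c_8 = 8
p_8 = 2
t_8 = 3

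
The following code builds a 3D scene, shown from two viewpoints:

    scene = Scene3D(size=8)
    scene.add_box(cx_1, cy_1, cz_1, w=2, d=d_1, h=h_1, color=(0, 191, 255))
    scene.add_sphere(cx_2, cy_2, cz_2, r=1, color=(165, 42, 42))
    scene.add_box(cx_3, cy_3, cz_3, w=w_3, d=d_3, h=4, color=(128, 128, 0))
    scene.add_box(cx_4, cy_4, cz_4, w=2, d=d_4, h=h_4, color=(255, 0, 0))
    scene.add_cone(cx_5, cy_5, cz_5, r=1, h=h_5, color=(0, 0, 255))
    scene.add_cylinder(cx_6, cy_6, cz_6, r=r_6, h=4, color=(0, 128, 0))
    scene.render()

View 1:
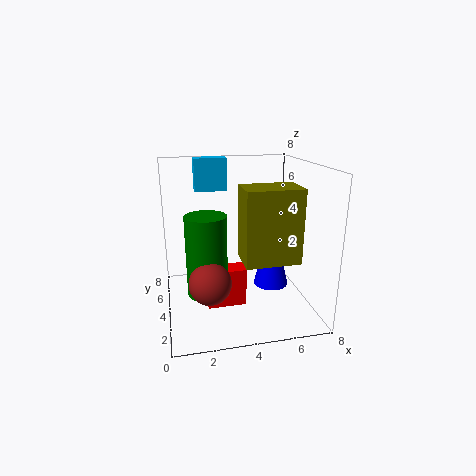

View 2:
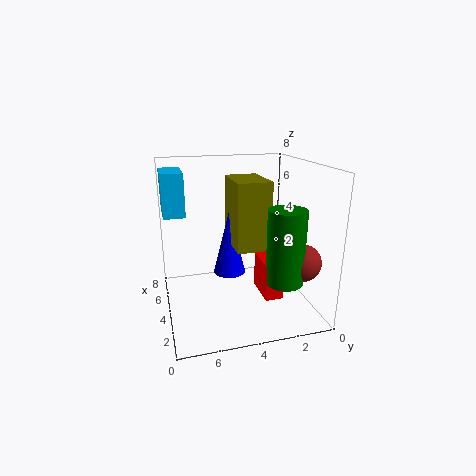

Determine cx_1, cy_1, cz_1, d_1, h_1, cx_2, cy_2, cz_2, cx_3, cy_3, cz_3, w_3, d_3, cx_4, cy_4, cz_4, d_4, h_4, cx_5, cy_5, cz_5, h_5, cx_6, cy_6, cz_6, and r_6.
cx_1 = 2
cy_1 = 7
cz_1 = 6
d_1 = 1
h_1 = 2
cx_2 = 2
cy_2 = 1
cz_2 = 3
cx_3 = 4
cy_3 = 2
cz_3 = 3
w_3 = 3
d_3 = 2
cx_4 = 2
cy_4 = 2
cz_4 = 1
d_4 = 1
h_4 = 2
cx_5 = 6
cy_5 = 4
cz_5 = 1
h_5 = 4
cx_6 = 2
cy_6 = 2
cz_6 = 2
r_6 = 1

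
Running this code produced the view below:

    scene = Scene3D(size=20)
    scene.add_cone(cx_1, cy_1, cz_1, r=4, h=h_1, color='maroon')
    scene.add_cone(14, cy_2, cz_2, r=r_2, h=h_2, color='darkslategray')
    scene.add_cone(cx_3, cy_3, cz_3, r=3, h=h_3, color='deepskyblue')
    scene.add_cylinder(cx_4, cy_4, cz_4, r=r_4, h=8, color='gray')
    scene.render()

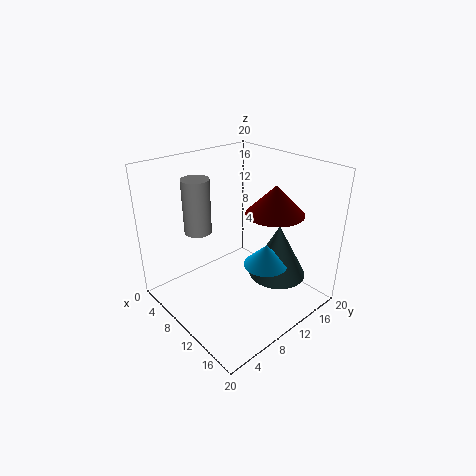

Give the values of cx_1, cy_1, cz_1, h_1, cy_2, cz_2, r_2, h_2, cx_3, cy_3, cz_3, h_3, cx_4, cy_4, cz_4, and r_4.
cx_1 = 13; cy_1 = 14; cz_1 = 13.5; h_1 = 4; cy_2 = 14; cz_2 = 4.5; r_2 = 4; h_2 = 7.5; cx_3 = 14; cy_3 = 11.5; cz_3 = 7; h_3 = 3; cx_4 = 4; cy_4 = 7.5; cz_4 = 9.5; r_4 = 2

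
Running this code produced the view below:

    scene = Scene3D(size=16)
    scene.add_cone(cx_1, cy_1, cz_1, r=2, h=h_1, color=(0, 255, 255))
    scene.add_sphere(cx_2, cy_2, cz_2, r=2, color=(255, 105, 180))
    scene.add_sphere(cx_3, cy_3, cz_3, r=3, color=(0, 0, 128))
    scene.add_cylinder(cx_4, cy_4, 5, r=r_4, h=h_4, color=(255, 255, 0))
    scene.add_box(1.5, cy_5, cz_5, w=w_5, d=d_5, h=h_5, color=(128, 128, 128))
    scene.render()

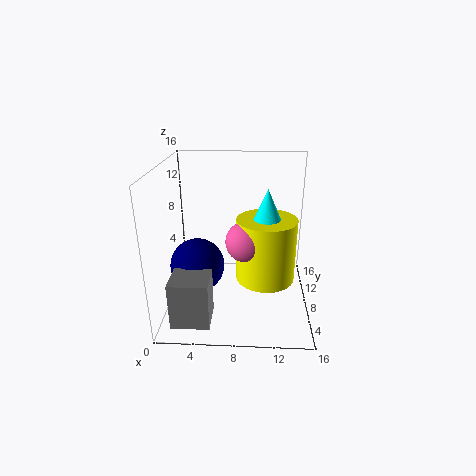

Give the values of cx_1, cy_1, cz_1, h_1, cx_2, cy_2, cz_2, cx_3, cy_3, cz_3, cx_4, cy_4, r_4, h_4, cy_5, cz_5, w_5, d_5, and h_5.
cx_1 = 11
cy_1 = 5
cz_1 = 10
h_1 = 4.5
cx_2 = 9
cy_2 = 4
cz_2 = 9.5
cx_3 = 3.5
cy_3 = 7
cz_3 = 5
cx_4 = 11
cy_4 = 5
r_4 = 3
h_4 = 6.5
cy_5 = 1
cz_5 = 1
w_5 = 4
d_5 = 3.5
h_5 = 5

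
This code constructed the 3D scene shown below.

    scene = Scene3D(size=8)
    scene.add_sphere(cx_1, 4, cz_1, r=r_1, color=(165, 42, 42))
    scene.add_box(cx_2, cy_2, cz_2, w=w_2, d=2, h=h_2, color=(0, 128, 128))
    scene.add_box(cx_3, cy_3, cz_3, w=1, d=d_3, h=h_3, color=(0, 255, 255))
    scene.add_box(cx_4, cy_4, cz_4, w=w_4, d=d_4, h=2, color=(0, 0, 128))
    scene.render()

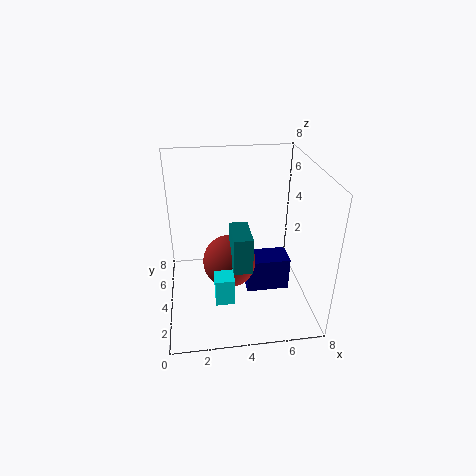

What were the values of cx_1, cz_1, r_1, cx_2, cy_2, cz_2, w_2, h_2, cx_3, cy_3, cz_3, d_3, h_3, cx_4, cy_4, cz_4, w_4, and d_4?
cx_1 = 3.5; cz_1 = 2.5; r_1 = 1.5; cx_2 = 3.5; cy_2 = 2; cz_2 = 3; w_2 = 1; h_2 = 2; cx_3 = 2.5; cy_3 = 1.5; cz_3 = 1.5; d_3 = 1; h_3 = 1.5; cx_4 = 4.5; cy_4 = 3.5; cz_4 = 0.5; w_4 = 2.5; d_4 = 1.5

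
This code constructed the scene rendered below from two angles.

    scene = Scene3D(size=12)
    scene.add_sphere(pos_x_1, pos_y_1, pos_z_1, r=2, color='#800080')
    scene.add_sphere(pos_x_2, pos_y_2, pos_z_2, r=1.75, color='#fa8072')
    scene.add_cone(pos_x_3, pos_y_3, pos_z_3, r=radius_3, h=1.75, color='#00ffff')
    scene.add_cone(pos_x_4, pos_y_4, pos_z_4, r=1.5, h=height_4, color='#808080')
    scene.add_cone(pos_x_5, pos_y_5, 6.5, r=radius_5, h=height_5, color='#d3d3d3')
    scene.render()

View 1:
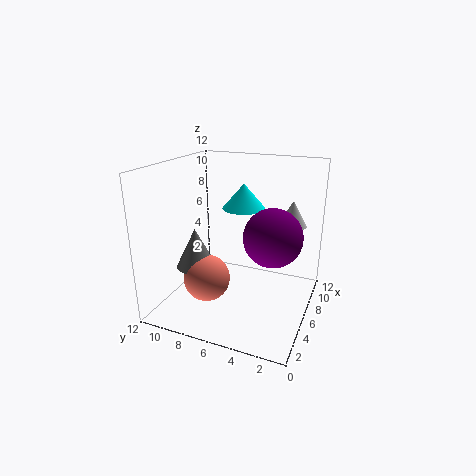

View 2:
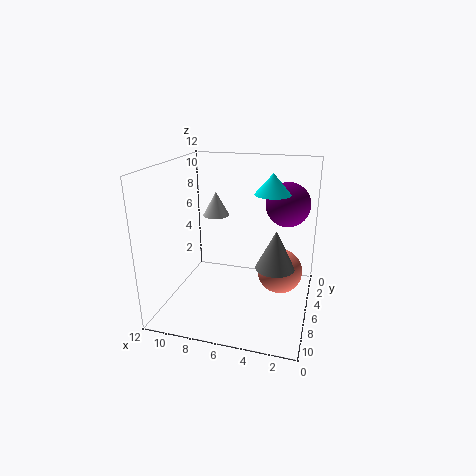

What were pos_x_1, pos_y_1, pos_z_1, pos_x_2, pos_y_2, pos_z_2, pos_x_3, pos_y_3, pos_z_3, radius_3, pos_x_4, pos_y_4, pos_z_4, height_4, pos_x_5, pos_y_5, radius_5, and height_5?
pos_x_1 = 2.5
pos_y_1 = 2
pos_z_1 = 8
pos_x_2 = 2.25
pos_y_2 = 7
pos_z_2 = 4
pos_x_3 = 3.5
pos_y_3 = 4.5
pos_z_3 = 9.5
radius_3 = 1.5
pos_x_4 = 2.5
pos_y_4 = 8
pos_z_4 = 4.75
height_4 = 3
pos_x_5 = 9.25
pos_y_5 = 2.25
radius_5 = 1.25
height_5 = 2.25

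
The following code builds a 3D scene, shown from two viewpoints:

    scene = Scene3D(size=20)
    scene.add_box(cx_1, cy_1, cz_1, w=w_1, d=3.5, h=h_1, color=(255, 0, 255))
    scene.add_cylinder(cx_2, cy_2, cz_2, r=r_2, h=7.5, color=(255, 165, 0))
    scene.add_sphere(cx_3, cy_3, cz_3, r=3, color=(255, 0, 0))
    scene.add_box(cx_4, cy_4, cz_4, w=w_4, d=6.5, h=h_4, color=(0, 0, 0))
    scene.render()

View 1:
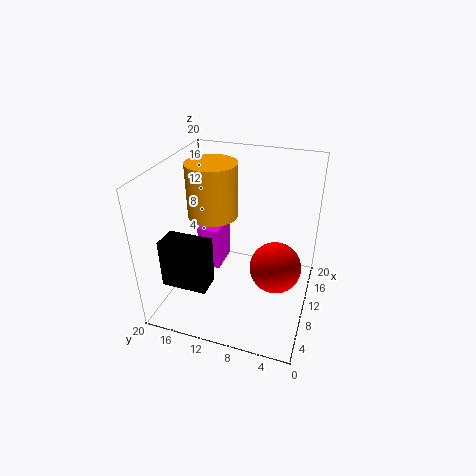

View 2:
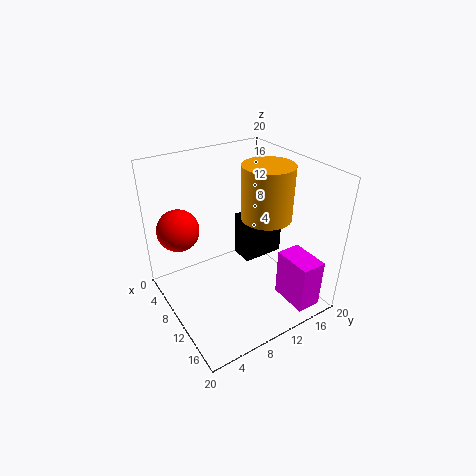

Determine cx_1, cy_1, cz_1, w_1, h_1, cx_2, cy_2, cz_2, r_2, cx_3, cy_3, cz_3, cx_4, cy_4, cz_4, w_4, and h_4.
cx_1 = 13.5; cy_1 = 14.5; cz_1 = 1; w_1 = 5.5; h_1 = 7; cx_2 = 11; cy_2 = 14; cz_2 = 12.5; r_2 = 3.5; cx_3 = 4.5; cy_3 = 3.5; cz_3 = 10.5; cx_4 = 4.5; cy_4 = 13; cz_4 = 3.5; w_4 = 3.5; h_4 = 7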